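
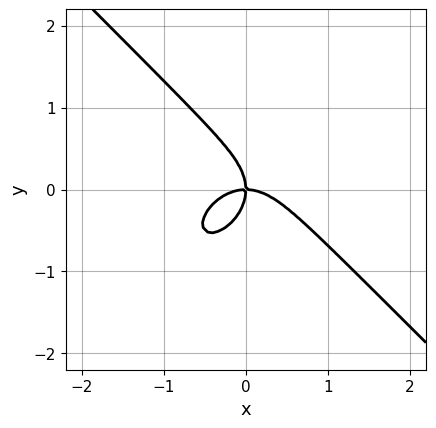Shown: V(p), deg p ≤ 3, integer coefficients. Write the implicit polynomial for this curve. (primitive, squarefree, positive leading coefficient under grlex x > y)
x^3 + y^3 + x*y

First, the degree is 3 — a generic line meets the curve in up to 3 points.
Then, checking where it meets the axes: one y-axis crossing is at y = 0; one x-axis crossing is at x = 0.
Finally, assembling these constraints gives the stated polynomial.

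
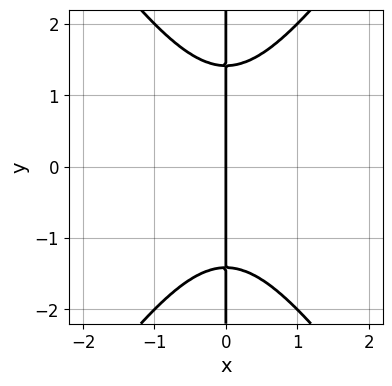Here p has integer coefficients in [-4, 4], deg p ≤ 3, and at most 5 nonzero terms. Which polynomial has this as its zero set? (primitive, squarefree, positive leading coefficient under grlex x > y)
2*x^3 - x*y^2 + 2*x

1. deg p = 3. The shape is more complex than any degree-2 curve.
2. Symmetries: it's symmetric under y → −y, forcing even powers of y.
3. Against the integer gridlines: it crosses the x-axis at the gridline x = 0; the visible y-axis segment lies entirely on the curve.
4. Solving for integer coefficients yields p as stated.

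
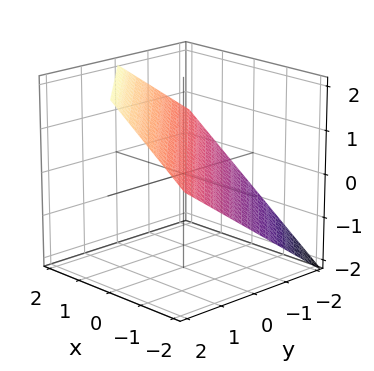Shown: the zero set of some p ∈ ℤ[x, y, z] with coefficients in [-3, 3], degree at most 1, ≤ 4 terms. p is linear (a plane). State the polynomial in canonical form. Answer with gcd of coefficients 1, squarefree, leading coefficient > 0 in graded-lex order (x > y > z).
2*x + 2*y - 3*z + 2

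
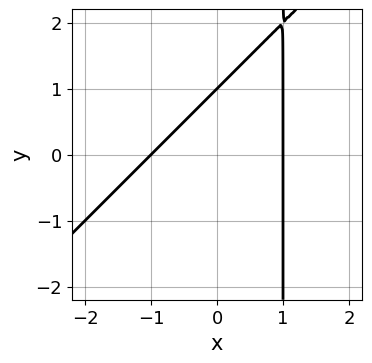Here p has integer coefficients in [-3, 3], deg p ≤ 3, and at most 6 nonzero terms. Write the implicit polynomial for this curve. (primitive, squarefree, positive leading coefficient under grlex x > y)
First, degree: no degree-1 curve has this shape, so deg p = 2.
Next, from the visible intercepts: the x-axis gridline crossings are at x ∈ {-1, 1}; it meets the y-axis at y = 1 (among the integer gridlines).
Finally, solving for integer coefficients yields p as stated.

x^2 - x*y + y - 1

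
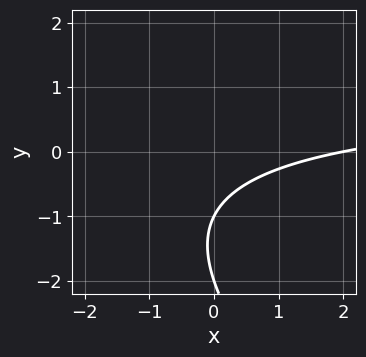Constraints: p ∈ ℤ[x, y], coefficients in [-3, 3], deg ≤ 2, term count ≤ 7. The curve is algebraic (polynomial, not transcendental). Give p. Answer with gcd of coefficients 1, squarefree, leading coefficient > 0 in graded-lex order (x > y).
(a) The degree is 2 — the shape is more complex than any degree-1 curve.
(b) Against the integer gridlines: one x-axis crossing is at x = 2; among the integer gridlines, it crosses the y-axis at y ∈ {-2, -1}.
(c) Putting this together gives p.

x*y + y^2 - x + 3*y + 2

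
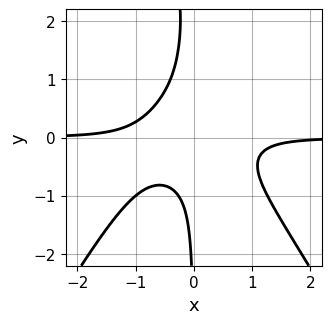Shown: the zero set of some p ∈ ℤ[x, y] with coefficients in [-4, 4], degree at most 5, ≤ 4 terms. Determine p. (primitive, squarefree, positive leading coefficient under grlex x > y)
3*x^3*y - x*y^3 + 3*x*y^2 + 1

First, deg p = 4.
Next, against the integer gridlines: it misses every integer gridline on the y-axis; the curve avoids every integer x-axis point in the box.
Finally, together with the visible shape, these determine p as stated.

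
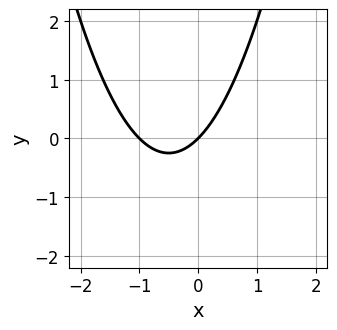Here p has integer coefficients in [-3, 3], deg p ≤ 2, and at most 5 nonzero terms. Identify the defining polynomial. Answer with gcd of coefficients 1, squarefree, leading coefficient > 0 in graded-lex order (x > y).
x^2 + x - y

(a) The degree is 2 — the shape is more complex than any degree-1 curve.
(b) From the axis intercepts and sections: it meets the y-axis at y = 0 (among the integer gridlines); the x-axis gridline crossings are at x ∈ {-1, 0}.
(c) Together with the visible shape, these determine p as stated.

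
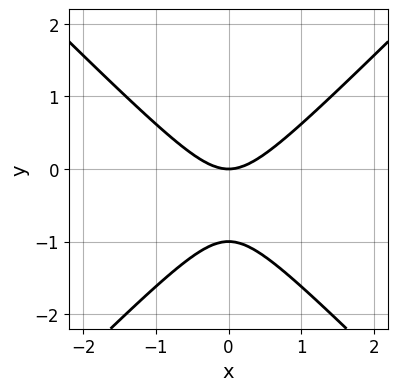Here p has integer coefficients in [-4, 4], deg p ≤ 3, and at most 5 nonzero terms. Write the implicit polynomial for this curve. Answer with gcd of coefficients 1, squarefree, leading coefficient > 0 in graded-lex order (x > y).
(a) Degree: the shape is more complex than any degree-1 curve, so deg p = 2.
(b) Symmetries: it's symmetric under x → −x, forcing even powers of x.
(c) From the axis intercepts and sections: among the integer gridlines, it crosses the y-axis at y ∈ {-1, 0}; one x-axis crossing is at x = 0.
(d) Fitting integer coefficients to these (and the overall shape) gives p.

x^2 - y^2 - y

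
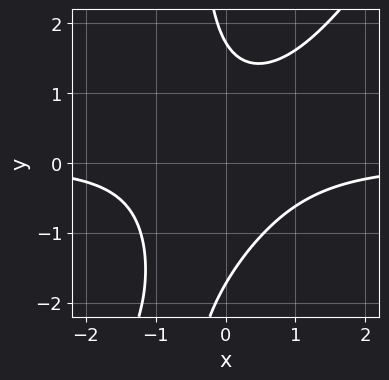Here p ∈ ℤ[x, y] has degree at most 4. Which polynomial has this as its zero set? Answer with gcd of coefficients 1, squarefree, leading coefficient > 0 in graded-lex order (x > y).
3*x^2*y - 2*x*y^2 - y^2 + 3

(a) deg p = 3.
(b) From the axis intercepts and sections: no x-intercept at any integer in the box.
(c) Matching integer coefficients to the picture gives p.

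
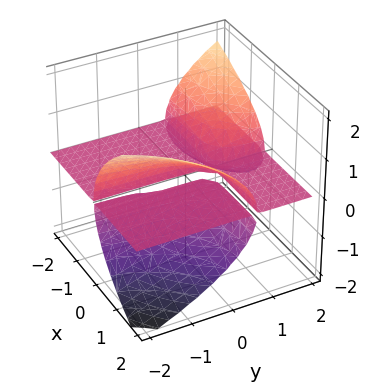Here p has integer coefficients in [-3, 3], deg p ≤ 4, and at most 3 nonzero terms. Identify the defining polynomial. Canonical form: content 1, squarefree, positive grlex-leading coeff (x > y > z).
The picture has 3 separate pieces.
Degree: the shape is more complex than any degree-2 surface, so deg p = 3.
Against the integer gridlines: it meets the z-axis at z = 0 (among the integer gridlines); the visible y-axis segment lies entirely on the surface.
The integer polynomial consistent with all of this is the stated p.

3*x*y*z + 3*z^3 - 2*x*z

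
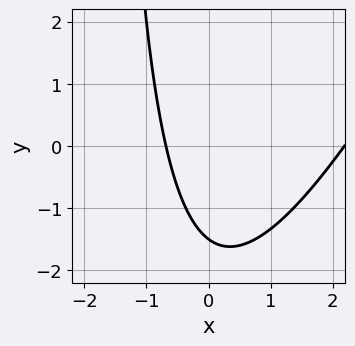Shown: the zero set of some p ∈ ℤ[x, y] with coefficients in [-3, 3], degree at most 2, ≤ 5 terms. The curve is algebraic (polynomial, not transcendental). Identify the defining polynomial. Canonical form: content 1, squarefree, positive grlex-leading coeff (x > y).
2*x^2 - x*y - 3*x - 2*y - 3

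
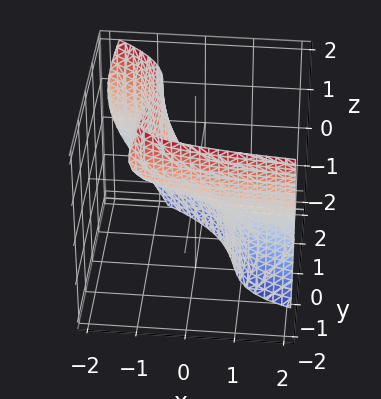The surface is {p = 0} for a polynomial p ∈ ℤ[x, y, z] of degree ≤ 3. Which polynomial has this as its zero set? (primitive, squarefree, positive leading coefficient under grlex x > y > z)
x*z^2 + 2*y^3 + 3*x*y + 3*x + 3*z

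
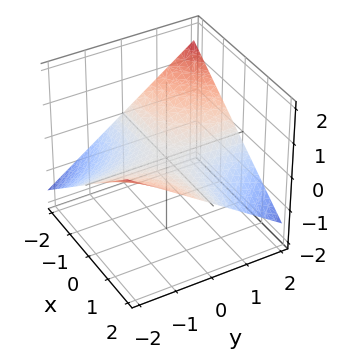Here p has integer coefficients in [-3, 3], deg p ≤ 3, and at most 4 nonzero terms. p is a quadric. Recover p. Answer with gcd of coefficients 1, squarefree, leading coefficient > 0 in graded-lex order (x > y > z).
x*y + 3*z

1. The degree is 2 — a saddle surface; a quadric.
2. Reading off the gridlines: it meets the z-axis at z = 0 (among the integer gridlines); every point of the x-axis in the box is on the surface; every point of the y-axis in the box is on the surface.
3. Together with the visible shape, these determine p as stated.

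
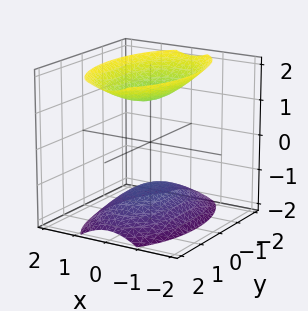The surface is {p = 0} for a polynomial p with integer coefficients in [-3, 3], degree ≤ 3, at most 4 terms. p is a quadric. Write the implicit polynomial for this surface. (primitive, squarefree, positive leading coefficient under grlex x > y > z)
3*x^2 + y^2 - 2*z^2 + 3

1. I count 2 distinct pieces. Treating them together as one polynomial.
2. The degree is 2 — two sheets facing apart; a quadric.
3. Symmetries: the x ↦ −x reflection is a symmetry, so x appears only in even powers; it's symmetric under z → −z, forcing even powers of z; mirror symmetry y ↦ −y ⇒ only even powers of y.
4. From the axis intercepts and sections: the surface avoids every integer x-axis point in the box; the surface avoids every integer y-axis point in the box.
5. These observations pin down the coefficients.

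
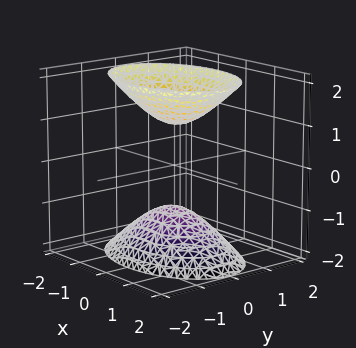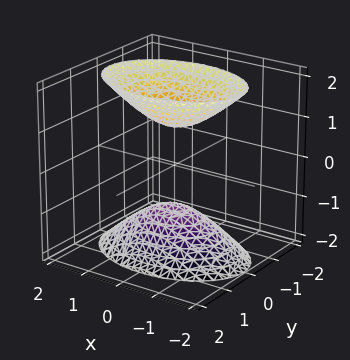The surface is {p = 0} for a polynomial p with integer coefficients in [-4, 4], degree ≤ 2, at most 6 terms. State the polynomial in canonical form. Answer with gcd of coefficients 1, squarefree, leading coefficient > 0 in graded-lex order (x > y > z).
x^2 + 2*y^2 - z^2 + 1

There are 2 components.
The degree is 2 — two sheets facing apart; a quadric.
Symmetries: it's symmetric under z → −z, forcing even powers of z; mirror symmetry y ↦ −y ⇒ only even powers of y; it's symmetric under x → −x, forcing even powers of x.
Against the integer gridlines: it misses every integer gridline on the y-axis; among the integer gridlines, it crosses the z-axis at z ∈ {-1, 1}.
These observations pin down the coefficients.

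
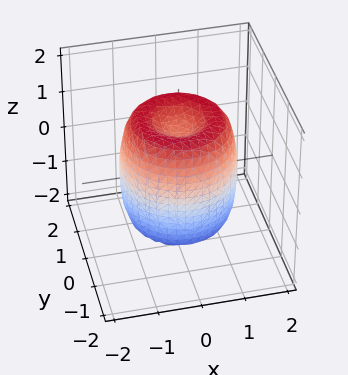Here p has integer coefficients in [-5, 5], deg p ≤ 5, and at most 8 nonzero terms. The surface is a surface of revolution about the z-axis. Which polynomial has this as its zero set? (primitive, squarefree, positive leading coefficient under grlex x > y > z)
First, degree: a generic line meets the surface in up to 4 points, so deg p = 4.
Then, symmetries: rotational symmetry about the z-axis ⇒ p depends on x, y only through x² + y².
Next, from the visible intercepts: a circular section at z = -1 has radius between 1 and 2; the z-axis gridline crossings are at z ∈ {-1, 1}.
Finally, the integer polynomial consistent with all of this is the stated p.

2*x^4 + 4*x^2*y^2 + 2*y^4 - 3*x^2 - 3*y^2 + z^2 - 1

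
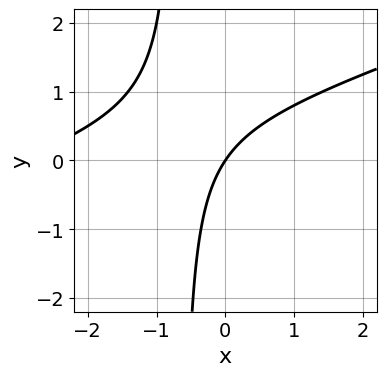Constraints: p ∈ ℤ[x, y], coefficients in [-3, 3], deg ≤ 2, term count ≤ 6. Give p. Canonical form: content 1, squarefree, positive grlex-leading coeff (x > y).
First, deg p = 2.
Then, from the visible intercepts: it meets the x-axis at x = 0 (among the integer gridlines); one y-axis crossing is at y = 0.
Finally, assembling these constraints gives the stated polynomial.

x^2 - 3*x*y + 3*x - 2*y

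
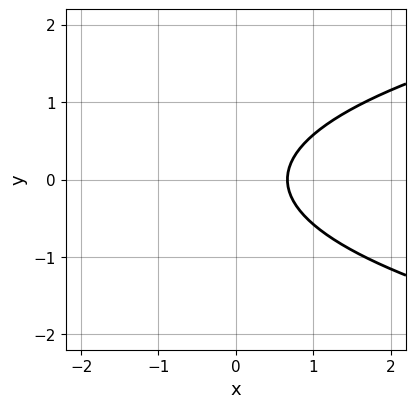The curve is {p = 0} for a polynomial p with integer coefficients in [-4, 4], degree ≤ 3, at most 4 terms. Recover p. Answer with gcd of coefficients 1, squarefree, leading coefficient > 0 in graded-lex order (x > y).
3*y^2 - 3*x + 2

1. Degree: no degree-1 curve has this shape, so deg p = 2.
2. Symmetries: the y ↦ −y reflection is a symmetry, so y appears only in even powers.
3. Against the integer gridlines: it misses every integer gridline on the y-axis.
4. Assembling these constraints gives the stated polynomial.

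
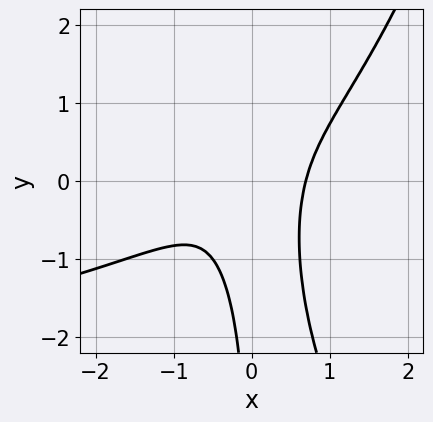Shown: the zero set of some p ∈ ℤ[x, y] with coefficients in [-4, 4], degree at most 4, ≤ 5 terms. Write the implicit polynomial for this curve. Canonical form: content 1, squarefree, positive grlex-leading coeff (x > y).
x^3*y + 3*x^3 - 3*x^2*y - x*y^2 - 1

First, deg p = 4. No degree-3 curve has this shape.
Next, from the axis intercepts and sections: the curve avoids every integer y-axis point in the box.
Finally, matching integer coefficients to the picture gives p.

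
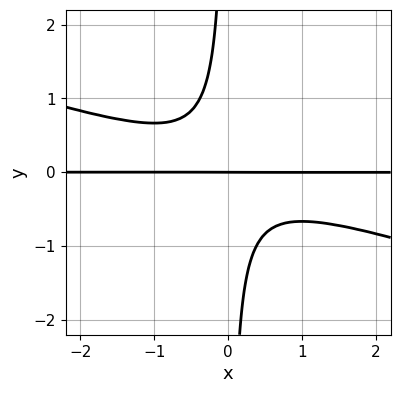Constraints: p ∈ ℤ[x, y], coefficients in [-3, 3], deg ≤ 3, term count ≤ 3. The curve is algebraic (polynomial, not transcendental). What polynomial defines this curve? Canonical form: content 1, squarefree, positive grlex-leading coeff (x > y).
x^2*y + 3*x*y^2 + y

1. The degree is 3 — no degree-2 curve has this shape.
2. From the visible intercepts: it meets the y-axis at y = 0 (among the integer gridlines); the visible x-axis segment lies entirely on the curve.
3. Matching integer coefficients to the picture gives p.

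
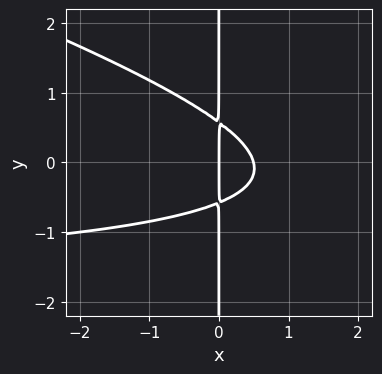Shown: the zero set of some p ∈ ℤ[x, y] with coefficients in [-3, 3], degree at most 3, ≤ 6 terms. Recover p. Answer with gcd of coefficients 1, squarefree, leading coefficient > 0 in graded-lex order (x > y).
First, deg p = 3.
Then, reading off the gridlines: one x-axis crossing is at x = 0; the visible y-axis segment lies entirely on the curve.
Finally, putting this together gives p.

x^2*y + 3*x*y^2 + 2*x^2 - x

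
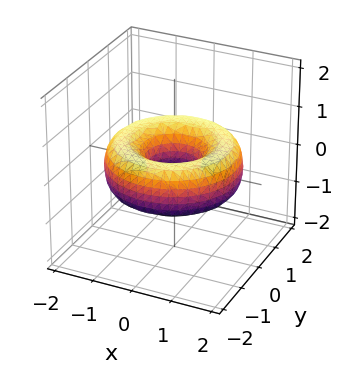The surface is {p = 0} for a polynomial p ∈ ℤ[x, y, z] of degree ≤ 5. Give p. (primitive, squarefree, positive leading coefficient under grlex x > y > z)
The degree is 4 — the shape is more complex than any degree-3 surface.
Symmetries: rotational symmetry about the z-axis ⇒ p depends on x, y only through x² + y².
From the visible intercepts: it misses every integer gridline on the z-axis; a circular section at z = 0 has radius between 0 and 1.
Matching integer coefficients to the picture gives p.

x^4 + 2*x^2*y^2 + y^4 - 3*x^2 - 3*y^2 + 3*z^2 + 1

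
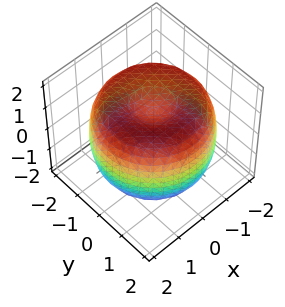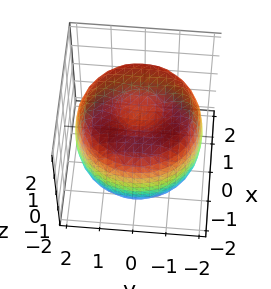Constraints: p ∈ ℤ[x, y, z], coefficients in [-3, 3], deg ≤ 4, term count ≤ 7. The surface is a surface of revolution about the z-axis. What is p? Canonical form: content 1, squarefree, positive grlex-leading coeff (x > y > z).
x^4 + 2*x^2*y^2 + y^4 - 3*x^2 - 3*y^2 + 2*z^2 - 2

1. The degree is 4 — the shape is more complex than any degree-3 surface.
2. Symmetry: the surface is invariant under rotation about z: p = q(x² + y², z).
3. Reading off the gridlines: a circular section at z = 1 has radius between 1 and 2; the z-axis gridline crossings are at z ∈ {-1, 1}.
4. Solving for integer coefficients yields p as stated.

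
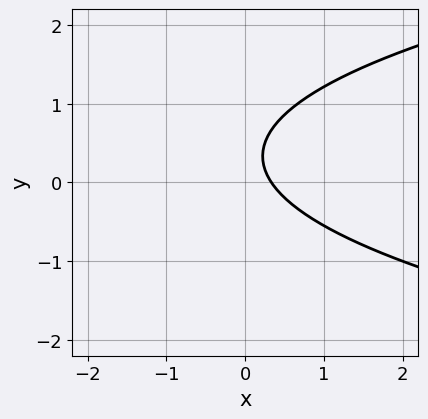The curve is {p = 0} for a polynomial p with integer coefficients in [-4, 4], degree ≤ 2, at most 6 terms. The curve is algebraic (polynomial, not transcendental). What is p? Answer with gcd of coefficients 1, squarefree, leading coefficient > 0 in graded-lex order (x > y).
3*y^2 - 3*x - 2*y + 1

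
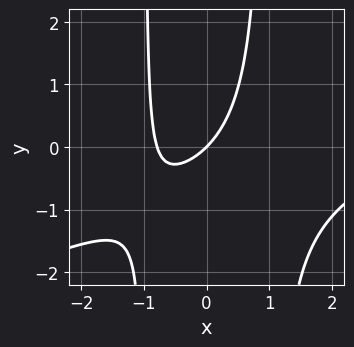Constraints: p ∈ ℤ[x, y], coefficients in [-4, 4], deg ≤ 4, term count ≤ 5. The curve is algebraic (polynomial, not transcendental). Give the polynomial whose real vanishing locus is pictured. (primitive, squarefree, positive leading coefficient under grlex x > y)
x^3 - 3*x^2*y - 3*x^2 - 3*x + 3*y

First, the degree is 3 — the shape is more complex than any degree-2 curve.
Next, against the integer gridlines: one y-axis crossing is at y = 0; it crosses the x-axis at the gridline x = 0.
Finally, together with the visible shape, these determine p as stated.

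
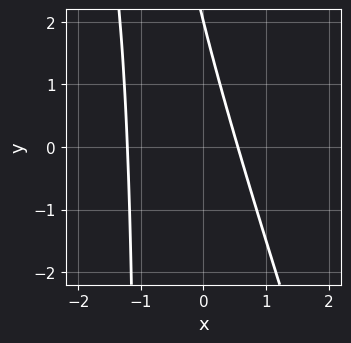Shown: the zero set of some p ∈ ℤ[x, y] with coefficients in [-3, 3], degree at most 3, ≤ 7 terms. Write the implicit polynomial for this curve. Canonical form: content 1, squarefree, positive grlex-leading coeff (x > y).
3*x^2 + x*y + 2*x + y - 2

First, degree: no degree-1 curve has this shape, so deg p = 2.
Then, reading off the gridlines: it crosses the y-axis at the gridline y = 2.
Finally, the integer polynomial consistent with all of this is the stated p.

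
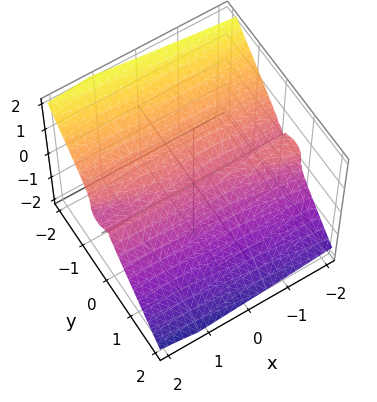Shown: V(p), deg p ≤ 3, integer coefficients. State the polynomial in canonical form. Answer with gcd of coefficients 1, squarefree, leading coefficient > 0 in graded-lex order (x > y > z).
x*y^2 + 3*y^3 + 3*z^3

(a) deg p = 3. The shape is more complex than any degree-2 surface.
(b) Reading off the gridlines: one z-axis crossing is at z = 0; it crosses the y-axis at the gridline y = 0; every point of the x-axis in the box is on the surface.
(c) Assembling these constraints gives the stated polynomial.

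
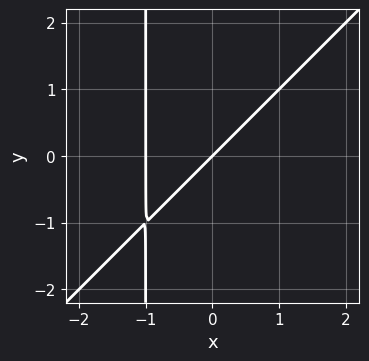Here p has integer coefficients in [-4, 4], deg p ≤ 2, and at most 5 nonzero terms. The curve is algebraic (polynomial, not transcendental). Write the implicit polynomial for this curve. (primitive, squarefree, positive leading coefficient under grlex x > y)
Degree: a generic line meets the curve in up to 2 points, so deg p = 2.
Checking where it meets the axes: it crosses the y-axis at the gridline y = 0; among the integer gridlines, it crosses the x-axis at x ∈ {-1, 0}.
These observations pin down the coefficients.

x^2 - x*y + x - y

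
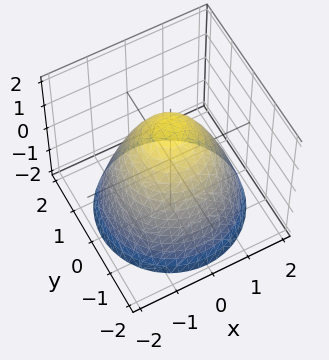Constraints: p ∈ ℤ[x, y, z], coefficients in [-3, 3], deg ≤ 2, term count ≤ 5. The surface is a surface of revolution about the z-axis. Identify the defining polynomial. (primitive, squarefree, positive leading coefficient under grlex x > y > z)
The degree is 2 — no degree-1 surface has this shape.
Symmetries: the surface is invariant under rotation about z: p = q(x² + y², z).
Reading off the gridlines: a circular section at z = 1 has radius between 0 and 1.
These observations pin down the coefficients.

2*x^2 + 2*y^2 + 2*z - 3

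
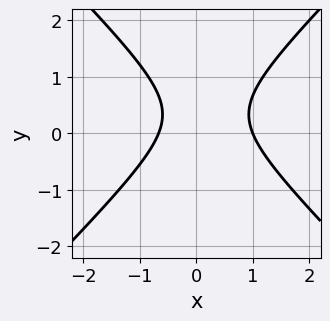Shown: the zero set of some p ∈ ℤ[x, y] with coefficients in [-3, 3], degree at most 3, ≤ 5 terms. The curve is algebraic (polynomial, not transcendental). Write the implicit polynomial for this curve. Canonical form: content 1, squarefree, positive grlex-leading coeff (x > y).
3*x^2 - 3*y^2 - x + 2*y - 2

(a) deg p = 2. No degree-1 curve has this shape.
(b) From the axis intercepts and sections: one x-axis crossing is at x = 1; it misses every integer gridline on the y-axis.
(c) These observations pin down the coefficients.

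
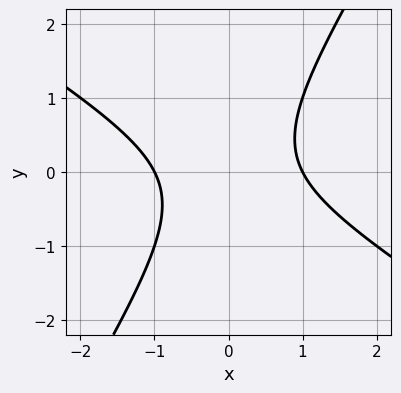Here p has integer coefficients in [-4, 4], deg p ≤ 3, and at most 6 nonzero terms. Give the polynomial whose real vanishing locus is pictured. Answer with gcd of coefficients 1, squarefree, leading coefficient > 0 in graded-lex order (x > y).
Degree: a generic line meets the curve in up to 2 points, so deg p = 2.
Checking where it meets the axes: it misses every integer gridline on the y-axis; the x-axis gridline crossings are at x ∈ {-1, 1}.
Together with the visible shape, these determine p as stated.

x^2 + x*y - y^2 - 1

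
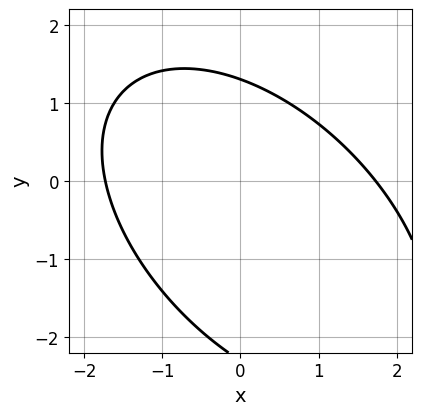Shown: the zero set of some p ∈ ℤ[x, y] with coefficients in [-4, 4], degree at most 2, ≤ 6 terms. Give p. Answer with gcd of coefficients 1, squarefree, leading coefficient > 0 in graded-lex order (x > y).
(a) Degree: the shape is more complex than any degree-1 curve, so deg p = 2.
(b) Putting this together gives p.

x^2 + x*y + y^2 + y - 3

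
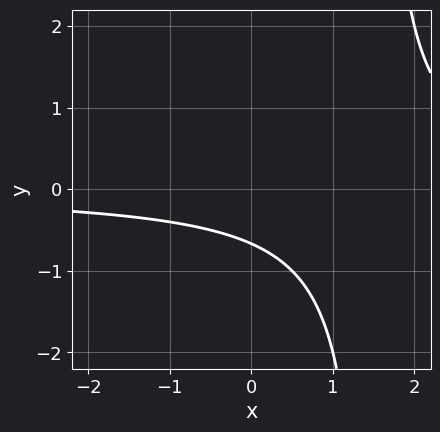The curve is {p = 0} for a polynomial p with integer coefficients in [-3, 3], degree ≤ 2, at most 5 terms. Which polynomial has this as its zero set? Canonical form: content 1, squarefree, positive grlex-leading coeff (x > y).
Degree: the shape is more complex than any degree-1 curve, so deg p = 2.
Reading off the gridlines: it misses every integer gridline on the x-axis.
Putting this together gives p.

2*x*y - 3*y - 2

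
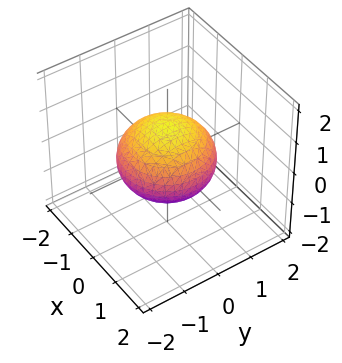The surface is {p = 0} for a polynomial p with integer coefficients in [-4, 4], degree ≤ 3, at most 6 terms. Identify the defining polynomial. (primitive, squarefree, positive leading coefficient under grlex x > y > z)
2*x^2 + 2*y^2 + 3*z^2 - 3

1. deg p = 2.
2. By symmetry, the z-axis is an axis of rotation, so x and y enter only as x² + y².
3. From the visible intercepts: a circular section at z = 0 has radius between 1 and 2; among the integer gridlines, it crosses the z-axis at z ∈ {-1, 1}.
4. The integer polynomial consistent with all of this is the stated p.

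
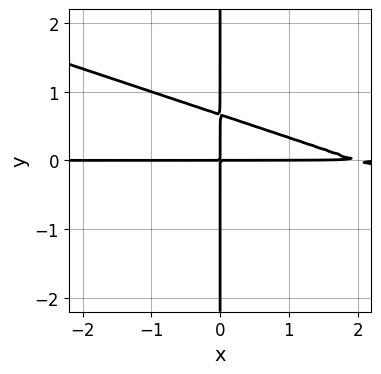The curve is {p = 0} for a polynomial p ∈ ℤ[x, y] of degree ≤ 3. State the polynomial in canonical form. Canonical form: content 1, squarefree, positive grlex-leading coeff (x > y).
1. deg p = 3. A generic line meets the curve in up to 3 points.
2. From the axis intercepts and sections: every point of the y-axis in the box is on the curve; the visible x-axis segment lies entirely on the curve.
3. Putting this together gives p.

x^2*y + 3*x*y^2 - 2*x*y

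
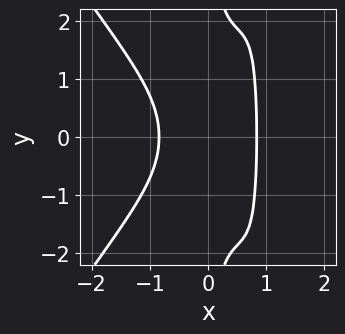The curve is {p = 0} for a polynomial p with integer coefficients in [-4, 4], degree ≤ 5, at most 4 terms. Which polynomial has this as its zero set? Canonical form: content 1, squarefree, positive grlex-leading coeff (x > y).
2*x^4 - x^2*y^2 + x*y^2 - 1

First, deg p = 4. A generic line meets the curve in up to 4 points.
Then, symmetries: mirror symmetry y ↦ −y ⇒ only even powers of y.
Then, reading off the gridlines: no y-intercept at any integer in the box.
Finally, these observations pin down the coefficients.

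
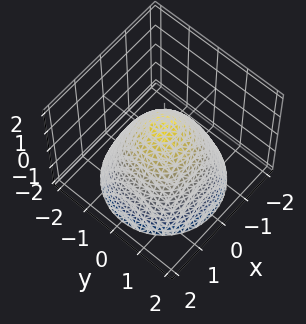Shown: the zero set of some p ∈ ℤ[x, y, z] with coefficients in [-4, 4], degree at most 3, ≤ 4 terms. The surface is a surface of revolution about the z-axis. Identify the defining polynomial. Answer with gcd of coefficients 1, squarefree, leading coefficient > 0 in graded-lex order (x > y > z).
x^2 + y^2 + z - 1

deg p = 2. No degree-1 surface has this shape.
Symmetries: every cross-section ⟂ z is a circle, so x, y appear only via x² + y².
Observable constraints: it crosses the z-axis at the gridline z = 1; a circular section at z = -2 has radius between 1 and 2; among the integer gridlines, it crosses the x-axis at x ∈ {-1, 1}.
Putting this together gives p. Check: (0, -1, 0) on the y-axis lies on the surface, and p(0, -1, 0) = 0. ✓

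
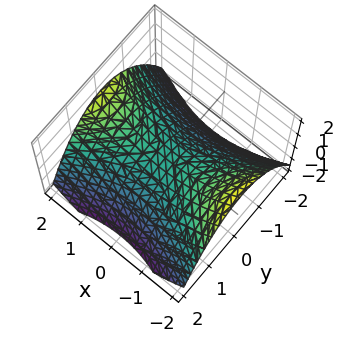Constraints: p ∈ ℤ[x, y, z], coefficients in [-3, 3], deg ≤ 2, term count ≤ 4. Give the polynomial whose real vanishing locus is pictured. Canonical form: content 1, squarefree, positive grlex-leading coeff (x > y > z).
x^2 - 2*y^2 - 3*z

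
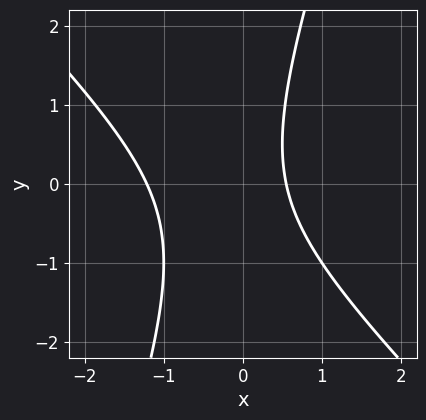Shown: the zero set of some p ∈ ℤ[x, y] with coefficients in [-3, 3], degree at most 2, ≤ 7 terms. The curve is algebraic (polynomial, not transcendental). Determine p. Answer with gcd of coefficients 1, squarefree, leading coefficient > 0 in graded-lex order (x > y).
(a) deg p = 2. No degree-1 curve has this shape.
(b) Observable constraints: no y-intercept at any integer in the box.
(c) Matching integer coefficients to the picture gives p.

3*x^2 + 2*x*y - y^2 + 2*x - 2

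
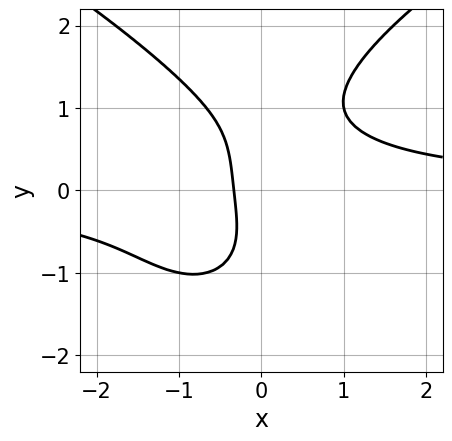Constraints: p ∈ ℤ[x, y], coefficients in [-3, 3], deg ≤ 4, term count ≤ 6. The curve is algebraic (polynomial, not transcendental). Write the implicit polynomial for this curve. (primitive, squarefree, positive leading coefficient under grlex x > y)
y^4 - 3*x^2*y - 2*x*y + 3*x + 1

1. Degree: the shape is more complex than any degree-3 curve, so deg p = 4.
2. From the visible intercepts: it misses every integer gridline on the y-axis.
3. Putting this together gives p.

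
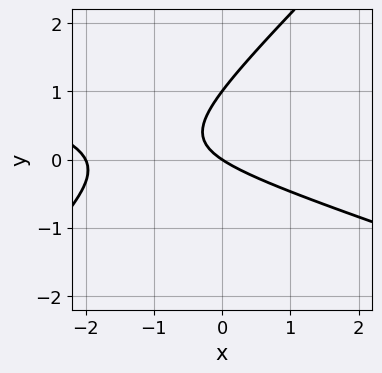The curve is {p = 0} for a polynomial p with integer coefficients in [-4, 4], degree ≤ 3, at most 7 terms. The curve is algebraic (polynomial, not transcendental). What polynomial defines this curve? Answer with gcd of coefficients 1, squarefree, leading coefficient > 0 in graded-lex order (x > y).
1. The degree is 2 — no degree-1 curve has this shape.
2. Reading off the gridlines: the x-axis gridline crossings are at x ∈ {-2, 0}; among the integer gridlines, it crosses the y-axis at y ∈ {0, 1}.
3. Assembling these constraints gives the stated polynomial.

x^2 + 2*x*y - 3*y^2 + 2*x + 3*y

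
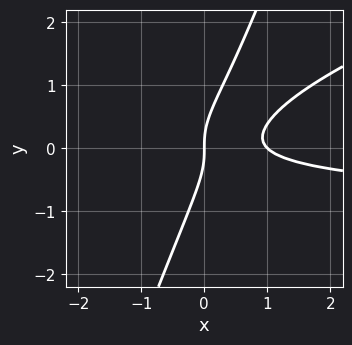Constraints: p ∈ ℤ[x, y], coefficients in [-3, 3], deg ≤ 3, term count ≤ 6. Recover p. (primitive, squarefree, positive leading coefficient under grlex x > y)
First, deg p = 3. No degree-2 curve has this shape.
Next, from the visible intercepts: it meets the y-axis at y = 0 (among the integer gridlines); the x-axis gridline crossings are at x ∈ {0, 1}.
Finally, fitting integer coefficients to these (and the overall shape) gives p.

x^2*y - 3*x*y^2 + y^3 + x^2 - x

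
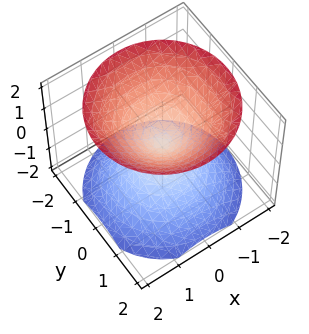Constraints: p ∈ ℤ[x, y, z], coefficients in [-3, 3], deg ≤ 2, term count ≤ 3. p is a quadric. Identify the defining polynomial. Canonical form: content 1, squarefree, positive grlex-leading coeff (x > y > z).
x^2 + y^2 - z^2

The picture has 2 separate pieces. They look like related sheets of one shape, so recover p as a whole.
Degree: a double cone through the origin; a quadric, so deg p = 2.
Symmetries: mirror symmetry z ↦ −z ⇒ only even powers of z; every cross-section ⟂ z is a circle, so x, y appear only via x² + y².
Against the integer gridlines: a circular section at z = -1 has radius exactly 1; one z-axis crossing is at z = 0; one x-axis crossing is at x = 0.
Fitting integer coefficients to these (and the overall shape) gives p.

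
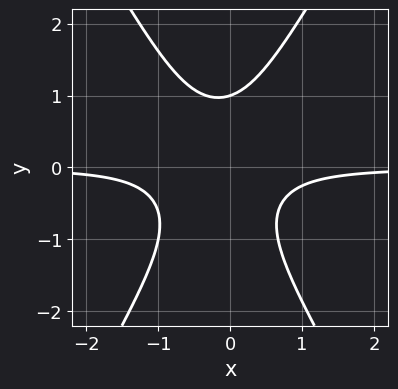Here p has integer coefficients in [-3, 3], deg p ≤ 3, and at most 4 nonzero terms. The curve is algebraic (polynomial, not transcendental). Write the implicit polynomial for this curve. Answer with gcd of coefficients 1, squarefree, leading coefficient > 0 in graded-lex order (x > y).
3*x^2*y - y^3 + x*y + 1

(a) deg p = 3. No degree-2 curve has this shape.
(b) From the axis intercepts and sections: the curve avoids every integer x-axis point in the box; it crosses the y-axis at the gridline y = 1.
(c) Putting this together gives p.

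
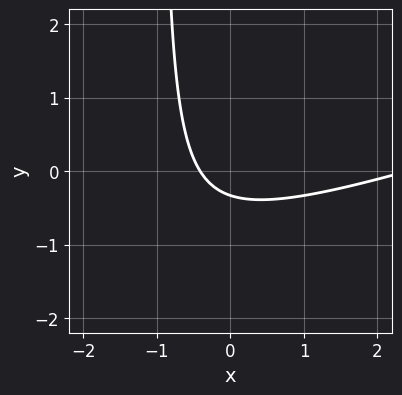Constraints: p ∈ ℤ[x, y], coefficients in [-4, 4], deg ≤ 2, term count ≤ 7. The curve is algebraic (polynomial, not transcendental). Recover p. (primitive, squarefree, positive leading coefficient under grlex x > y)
First, the degree is 2 — no degree-1 curve has this shape.
Finally, the integer polynomial consistent with all of this is the stated p.

x^2 - 3*x*y - 2*x - 3*y - 1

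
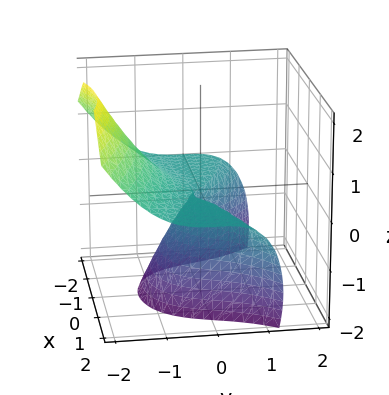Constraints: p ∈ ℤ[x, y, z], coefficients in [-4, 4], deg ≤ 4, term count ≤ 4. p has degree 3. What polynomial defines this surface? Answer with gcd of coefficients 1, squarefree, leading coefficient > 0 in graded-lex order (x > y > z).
1. The degree is 3 — the shape is more complex than any degree-2 surface.
2. Reading off the gridlines: it crosses the y-axis at the gridline y = 0; every point of the x-axis in the box is on the surface; one z-axis crossing is at z = 0.
3. Together with the visible shape, these determine p as stated.

x^2*z + y^3 - y*z + z^2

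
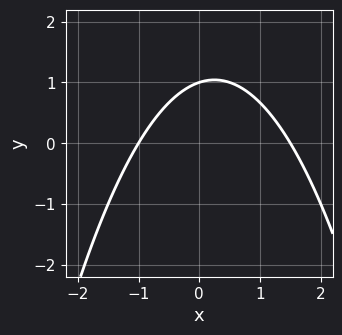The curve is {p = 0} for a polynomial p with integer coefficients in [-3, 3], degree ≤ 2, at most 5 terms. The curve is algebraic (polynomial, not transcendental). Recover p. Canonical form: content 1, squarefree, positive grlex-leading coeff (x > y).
First, deg p = 2. The shape is more complex than any degree-1 curve.
Then, reading off the gridlines: one y-axis crossing is at y = 1; one x-axis crossing is at x = -1.
Finally, together with the visible shape, these determine p as stated.

2*x^2 - x + 3*y - 3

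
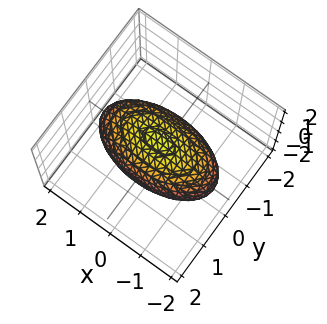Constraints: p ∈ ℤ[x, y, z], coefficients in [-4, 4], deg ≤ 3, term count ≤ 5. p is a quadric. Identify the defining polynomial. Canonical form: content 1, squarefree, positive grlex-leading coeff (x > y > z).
x^2 + 3*y^2 + 3*z^2 - 3

First, degree: a closed, bounded, convex surface; a quadric, so deg p = 2.
Then, symmetries: mirror symmetry x ↦ −x ⇒ only even powers of x; mirror symmetry z ↦ −z ⇒ only even powers of z; it's symmetric under y → −y, forcing even powers of y.
Next, observable constraints: among the integer gridlines, it crosses the y-axis at y ∈ {-1, 1}; among the integer gridlines, it crosses the z-axis at z ∈ {-1, 1}.
Finally, these observations pin down the coefficients.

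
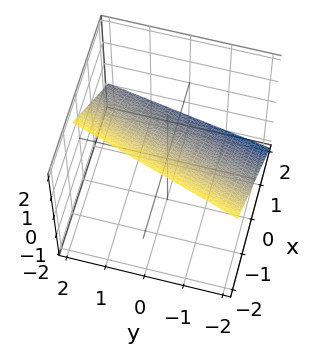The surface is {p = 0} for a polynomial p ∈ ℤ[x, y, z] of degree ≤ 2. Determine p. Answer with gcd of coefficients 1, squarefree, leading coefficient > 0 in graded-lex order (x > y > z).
3*x - y + 3*z - 2

1. The degree is 1 — the surface is flat (a plane).
2. Reading off the gridlines: one y-axis crossing is at y = -2.
3. Putting this together gives p.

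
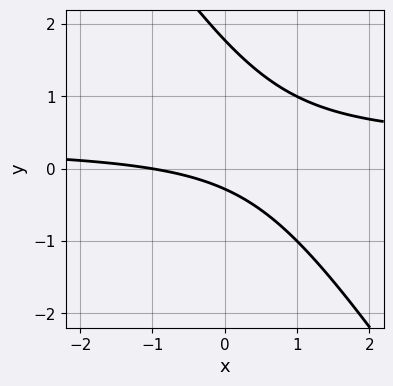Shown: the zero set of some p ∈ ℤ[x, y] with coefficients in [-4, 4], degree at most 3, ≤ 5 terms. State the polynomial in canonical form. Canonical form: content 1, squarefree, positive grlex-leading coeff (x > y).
3*x*y + 2*y^2 - x - 3*y - 1

(a) The degree is 2 — the shape is more complex than any degree-1 curve.
(b) Reading off the gridlines: it meets the x-axis at x = -1 (among the integer gridlines).
(c) The integer polynomial consistent with all of this is the stated p.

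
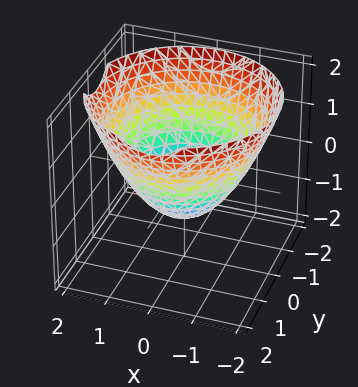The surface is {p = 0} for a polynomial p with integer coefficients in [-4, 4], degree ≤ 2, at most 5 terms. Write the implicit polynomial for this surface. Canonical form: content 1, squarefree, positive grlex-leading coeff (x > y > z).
2*x^2 + 2*y^2 - 3*z - 3

1. The degree is 2 — no degree-1 surface has this shape.
2. Symmetry: the surface is invariant under rotation about z: p = q(x² + y², z).
3. Against the integer gridlines: it crosses the z-axis at the gridline z = -1; a circular section at z = 1 has radius between 1 and 2.
4. These observations pin down the coefficients.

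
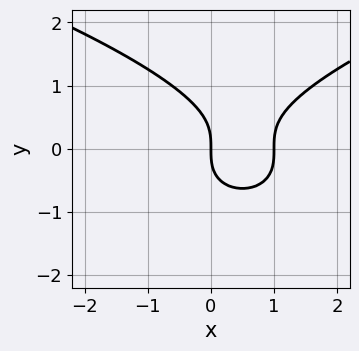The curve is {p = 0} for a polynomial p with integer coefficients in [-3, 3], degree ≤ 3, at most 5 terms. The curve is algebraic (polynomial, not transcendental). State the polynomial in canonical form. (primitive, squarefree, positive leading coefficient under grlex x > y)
Degree: no degree-2 curve has this shape, so deg p = 3.
Reading off the gridlines: it crosses the y-axis at the gridline y = 0; the x-axis gridline crossings are at x ∈ {0, 1}.
Putting this together gives p.

y^3 - x^2 + x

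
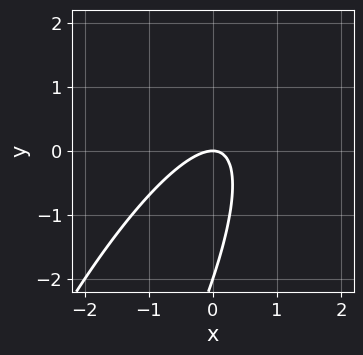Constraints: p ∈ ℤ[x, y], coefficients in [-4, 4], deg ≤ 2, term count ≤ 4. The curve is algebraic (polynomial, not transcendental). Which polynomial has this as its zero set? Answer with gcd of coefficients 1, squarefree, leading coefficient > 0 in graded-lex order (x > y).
3*x^2 - 3*x*y + y^2 + 2*y

First, degree: the shape is more complex than any degree-1 curve, so deg p = 2.
Next, observable constraints: the y-axis gridline crossings are at y ∈ {-2, 0}; one x-axis crossing is at x = 0.
Finally, matching integer coefficients to the picture gives p.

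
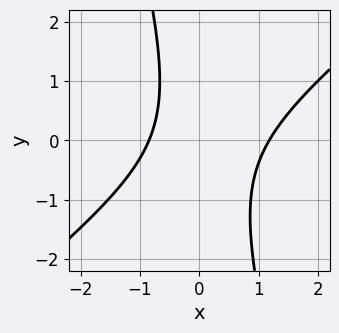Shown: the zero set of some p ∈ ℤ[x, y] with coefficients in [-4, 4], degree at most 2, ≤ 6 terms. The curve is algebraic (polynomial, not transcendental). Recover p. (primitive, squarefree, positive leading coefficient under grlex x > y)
3*x^2 - 3*x*y - y^2 - x - 3

deg p = 2. A generic line meets the curve in up to 2 points.
Checking where it meets the axes: no y-intercept at any integer in the box.
These observations pin down the coefficients.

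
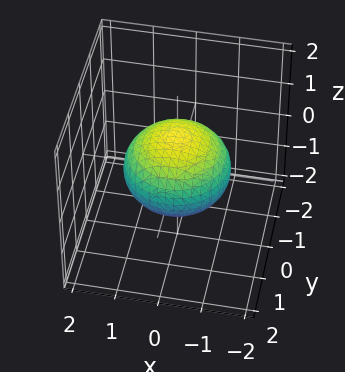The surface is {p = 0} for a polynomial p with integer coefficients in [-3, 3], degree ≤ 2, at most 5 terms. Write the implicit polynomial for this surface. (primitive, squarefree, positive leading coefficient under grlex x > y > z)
2*x^2 + 2*y^2 + 3*z^2 - 3

(a) Degree: bounded and convex; a quadric, so deg p = 2.
(b) Symmetries: mirror symmetry z ↦ −z ⇒ only even powers of z; the z-axis is an axis of rotation, so x and y enter only as x² + y².
(c) From the visible intercepts: among the integer gridlines, it crosses the z-axis at z ∈ {-1, 1}; a circular section at z = 0 has radius between 1 and 2.
(d) These observations pin down the coefficients.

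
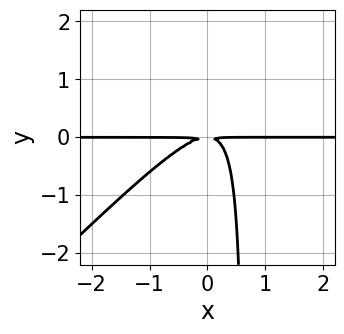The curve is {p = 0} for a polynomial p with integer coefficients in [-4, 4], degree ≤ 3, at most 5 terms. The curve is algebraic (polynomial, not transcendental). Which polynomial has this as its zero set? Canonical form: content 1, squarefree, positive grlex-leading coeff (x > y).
3*x^2*y - 3*x*y^2 + 2*y^2

1. deg p = 3.
2. From the axis intercepts and sections: every point of the x-axis in the box is on the curve.
3. These observations pin down the coefficients.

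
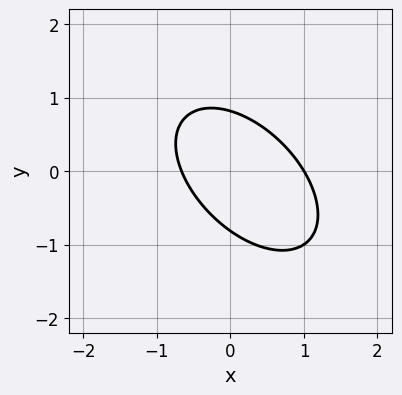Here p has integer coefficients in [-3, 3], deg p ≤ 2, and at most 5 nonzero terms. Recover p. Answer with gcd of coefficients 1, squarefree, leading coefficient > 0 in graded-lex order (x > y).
The degree is 2 — a generic line meets the curve in up to 2 points.
Reading off the gridlines: it crosses the x-axis at the gridline x = 1.
These observations pin down the coefficients.

3*x^2 + 3*x*y + 3*y^2 - x - 2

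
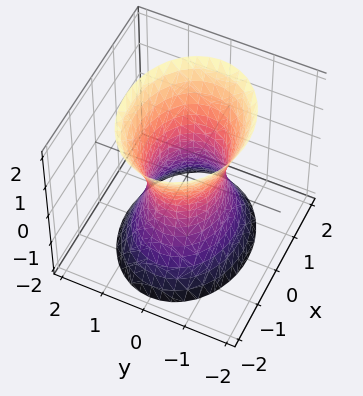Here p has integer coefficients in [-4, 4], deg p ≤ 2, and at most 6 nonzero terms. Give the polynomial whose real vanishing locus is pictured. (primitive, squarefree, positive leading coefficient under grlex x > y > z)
2*x^2 + 3*y^2 - z^2 - 2

(a) Degree: one connected sheet with a waist; a quadric, so deg p = 2.
(b) Symmetries: it's symmetric under z → −z, forcing even powers of z; mirror symmetry x ↦ −x ⇒ only even powers of x; mirror symmetry y ↦ −y ⇒ only even powers of y.
(c) Reading off the gridlines: among the integer gridlines, it crosses the x-axis at x ∈ {-1, 1}; the surface avoids every integer z-axis point in the box.
(d) Putting this together gives p.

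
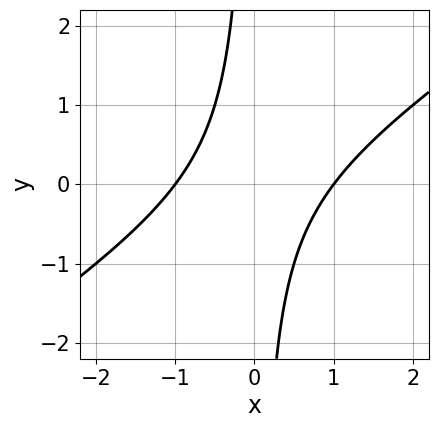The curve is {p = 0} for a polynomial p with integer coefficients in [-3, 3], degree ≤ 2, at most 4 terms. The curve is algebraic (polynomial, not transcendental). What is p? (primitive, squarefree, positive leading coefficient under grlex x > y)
2*x^2 - 3*x*y - 2

(a) Degree: a generic line meets the curve in up to 2 points, so deg p = 2.
(b) Reading off the gridlines: among the integer gridlines, it crosses the x-axis at x ∈ {-1, 1}; the curve avoids every integer y-axis point in the box.
(c) Together with the visible shape, these determine p as stated.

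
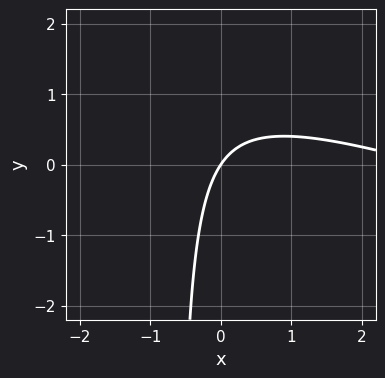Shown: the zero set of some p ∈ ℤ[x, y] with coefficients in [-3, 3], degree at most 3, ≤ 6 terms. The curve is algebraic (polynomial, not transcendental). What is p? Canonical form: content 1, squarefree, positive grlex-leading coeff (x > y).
x^2 + 3*x*y - 3*x + 2*y

(a) The degree is 2 — the shape is more complex than any degree-1 curve.
(b) Against the integer gridlines: one x-axis crossing is at x = 0; one y-axis crossing is at y = 0.
(c) Fitting integer coefficients to these (and the overall shape) gives p.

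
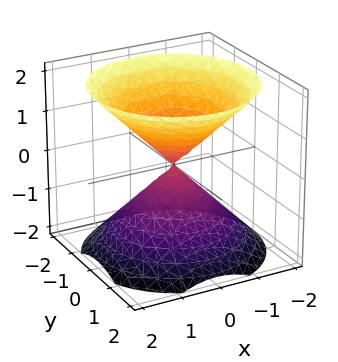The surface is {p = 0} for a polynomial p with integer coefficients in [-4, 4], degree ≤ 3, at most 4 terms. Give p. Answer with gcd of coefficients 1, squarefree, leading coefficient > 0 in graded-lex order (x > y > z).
The picture has 2 separate pieces. Treating them together as one polynomial.
deg p = 2. Two nappes meeting at a single point; a quadric.
Symmetries: the z ↦ −z reflection is a symmetry, so z appears only in even powers; the surface is invariant under rotation about z: p = q(x² + y², z).
Against the integer gridlines: a circular section at z = 1 has radius exactly 1; it meets the y-axis at y = 0 (among the integer gridlines); it meets the z-axis at z = 0 (among the integer gridlines).
Fitting integer coefficients to these (and the overall shape) gives p.

x^2 + y^2 - z^2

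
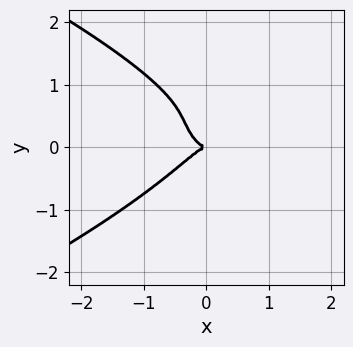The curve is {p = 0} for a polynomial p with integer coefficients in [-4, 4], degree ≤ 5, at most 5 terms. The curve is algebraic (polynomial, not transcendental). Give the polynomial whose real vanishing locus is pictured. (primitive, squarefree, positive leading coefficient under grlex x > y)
(a) Degree: no degree-3 curve has this shape, so deg p = 4.
(b) Against the integer gridlines: it crosses the x-axis at the gridline x = 0; one y-axis crossing is at y = 0.
(c) Solving for integer coefficients yields p as stated.

2*y^4 + 2*x^3 - 2*y^3 + y^2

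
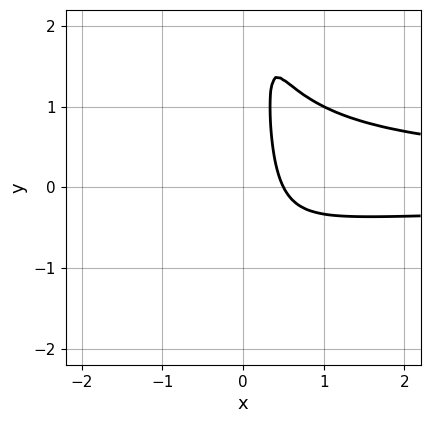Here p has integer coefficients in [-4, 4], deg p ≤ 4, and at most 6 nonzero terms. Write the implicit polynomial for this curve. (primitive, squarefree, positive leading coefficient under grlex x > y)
3*x^2*y^2 - 2*x*y - 2*x + 1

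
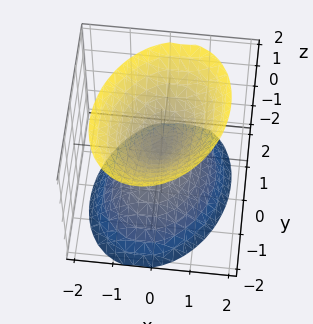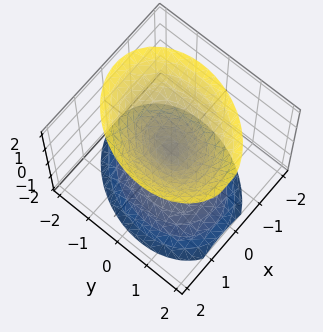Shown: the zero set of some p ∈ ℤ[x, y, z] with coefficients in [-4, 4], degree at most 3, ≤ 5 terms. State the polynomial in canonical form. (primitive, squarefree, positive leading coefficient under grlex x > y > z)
3*x^2 - x*y + 2*y^2 - 2*z^2

(a) I count 2 distinct pieces. They look like related sheets of one shape, so recover p as a whole.
(b) Degree: a generic line meets the surface in up to 2 points, so deg p = 2.
(c) Against the integer gridlines: it crosses the x-axis at the gridline x = 0; one z-axis crossing is at z = 0.
(d) The integer polynomial consistent with all of this is the stated p.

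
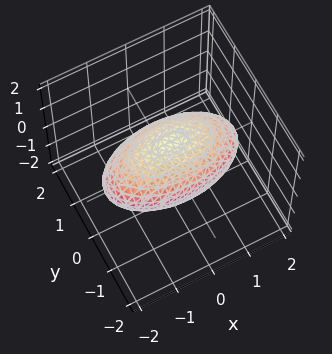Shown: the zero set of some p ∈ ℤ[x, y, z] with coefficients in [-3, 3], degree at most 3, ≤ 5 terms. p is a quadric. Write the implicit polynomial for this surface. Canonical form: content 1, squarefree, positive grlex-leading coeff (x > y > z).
First, the degree is 2 — bounded and convex; a quadric.
Then, symmetries: the z ↦ −z reflection is a symmetry, so z appears only in even powers; mirror symmetry x ↦ −x ⇒ only even powers of x; mirror symmetry y ↦ −y ⇒ only even powers of y.
Next, checking where it meets the axes: the y-axis gridline crossings are at y ∈ {-1, 1}; the z-axis gridline crossings are at z ∈ {-1, 1}.
Finally, matching integer coefficients to the picture gives p.

x^2 + 3*y^2 + 3*z^2 - 3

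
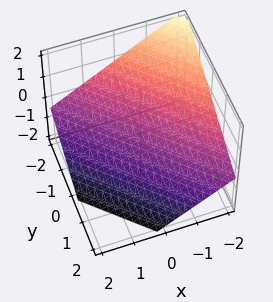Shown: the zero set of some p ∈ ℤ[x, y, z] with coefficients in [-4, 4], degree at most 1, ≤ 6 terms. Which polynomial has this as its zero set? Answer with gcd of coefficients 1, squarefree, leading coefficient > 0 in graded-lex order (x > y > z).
2*x + 2*y + 3*z + 2

Degree: every cross-section is a straight line — this is a plane, so deg p = 1.
Observable constraints: one x-axis crossing is at x = -1; it meets the y-axis at y = -1 (among the integer gridlines).
Solving for integer coefficients yields p as stated.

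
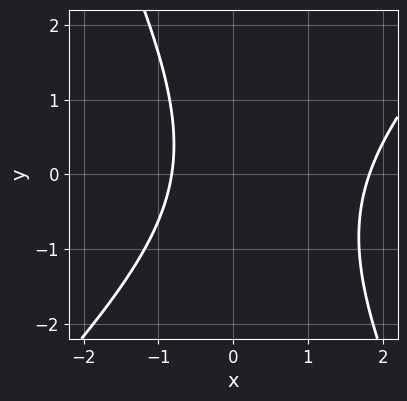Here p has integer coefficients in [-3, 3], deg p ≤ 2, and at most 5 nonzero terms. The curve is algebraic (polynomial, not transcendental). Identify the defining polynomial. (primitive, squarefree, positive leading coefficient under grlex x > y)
1. The degree is 2 — the shape is more complex than any degree-1 curve.
2. Reading off the gridlines: no y-intercept at any integer in the box.
3. The integer polynomial consistent with all of this is the stated p.

2*x^2 - x*y - y^2 - 2*x - 3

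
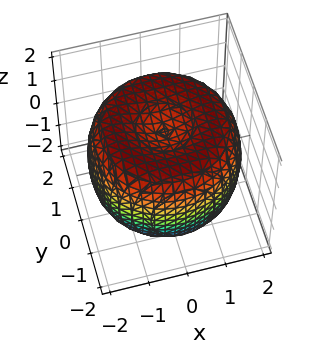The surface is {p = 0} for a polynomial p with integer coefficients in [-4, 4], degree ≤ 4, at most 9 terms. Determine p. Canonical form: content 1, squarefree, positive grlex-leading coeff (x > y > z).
1. Degree: no degree-3 surface has this shape, so deg p = 4.
2. Symmetries: the surface is invariant under rotation about z: p = q(x² + y², z).
3. Against the integer gridlines: among the integer gridlines, it crosses the z-axis at z ∈ {-1, 1}; a circular section at z = 1 has radius between 1 and 2.
4. Solving for integer coefficients yields p as stated.

x^4 + 2*x^2*y^2 + y^4 - 3*x^2 - 3*y^2 + 2*z^2 - 2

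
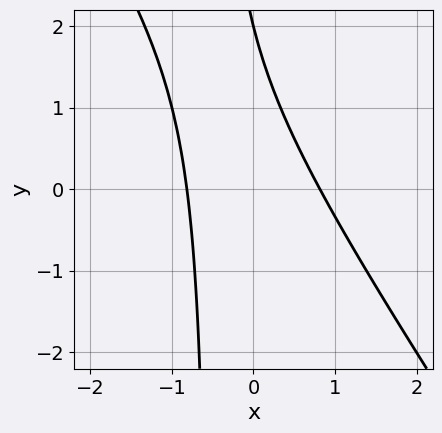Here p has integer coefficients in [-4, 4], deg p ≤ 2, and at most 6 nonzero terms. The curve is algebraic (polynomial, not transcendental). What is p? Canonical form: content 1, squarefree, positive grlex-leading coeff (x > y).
First, the degree is 2 — the shape is more complex than any degree-1 curve.
Next, observable constraints: it meets the y-axis at y = 2 (among the integer gridlines).
Finally, fitting integer coefficients to these (and the overall shape) gives p.

3*x^2 + 2*x*y + y - 2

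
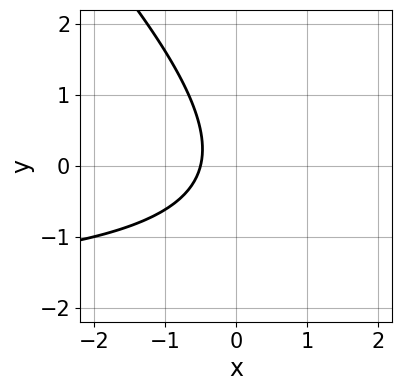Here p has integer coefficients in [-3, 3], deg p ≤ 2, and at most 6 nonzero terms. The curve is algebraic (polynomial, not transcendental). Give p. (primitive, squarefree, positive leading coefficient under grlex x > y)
First, degree: a generic line meets the curve in up to 2 points, so deg p = 2.
Then, checking where it meets the axes: no y-intercept at any integer in the box.
Finally, matching integer coefficients to the picture gives p.

x*y + y^2 + 2*x + 1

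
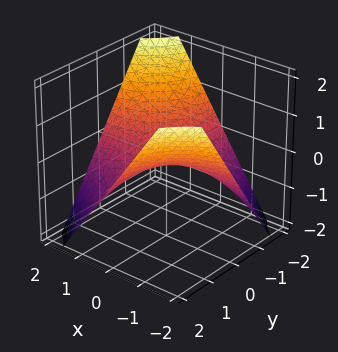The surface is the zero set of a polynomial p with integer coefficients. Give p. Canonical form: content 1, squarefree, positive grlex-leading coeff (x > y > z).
1. Degree: no degree-1 surface has this shape, so deg p = 2.
2. Checking where it meets the axes: the visible x-axis segment lies entirely on the surface; every point of the y-axis in the box is on the surface; it crosses the z-axis at the gridline z = 0.
3. The integer polynomial consistent with all of this is the stated p.

2*x*y + 3*z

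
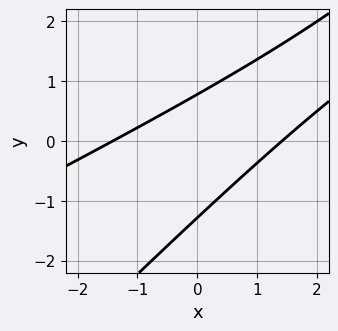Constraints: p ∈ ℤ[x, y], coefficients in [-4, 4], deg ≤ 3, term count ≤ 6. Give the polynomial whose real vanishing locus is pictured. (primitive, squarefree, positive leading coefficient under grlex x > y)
x^2 - 3*x*y + 2*y^2 + y - 2

deg p = 2. A generic line meets the curve in up to 2 points.
The integer polynomial consistent with all of this is the stated p.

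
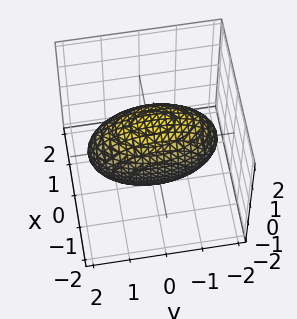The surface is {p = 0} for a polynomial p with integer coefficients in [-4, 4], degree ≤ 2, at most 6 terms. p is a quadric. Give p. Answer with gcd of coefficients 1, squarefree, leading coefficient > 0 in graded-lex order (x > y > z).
First, degree: a closed, bounded, convex surface; a quadric, so deg p = 2.
Next, symmetries: it's symmetric under z → −z, forcing even powers of z; it's symmetric under y → −y, forcing even powers of y; it's symmetric under x → −x, forcing even powers of x.
Then, from the visible intercepts: among the integer gridlines, it crosses the x-axis at x ∈ {-1, 1}.
Finally, fitting integer coefficients to these (and the overall shape) gives p.

3*x^2 + y^2 + 2*z^2 - 3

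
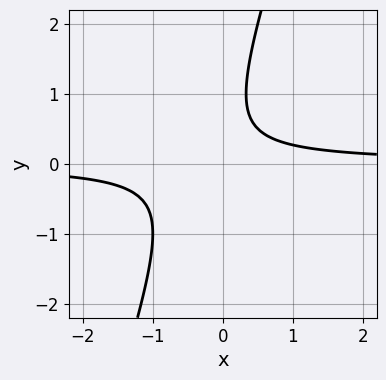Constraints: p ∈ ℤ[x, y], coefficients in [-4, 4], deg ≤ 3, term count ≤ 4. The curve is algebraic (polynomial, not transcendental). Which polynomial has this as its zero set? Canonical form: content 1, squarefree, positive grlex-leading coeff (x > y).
3*x*y - y^2 + y - 1

First, the degree is 2 — no degree-1 curve has this shape.
Next, checking where it meets the axes: it misses every integer gridline on the x-axis; it misses every integer gridline on the y-axis.
Finally, assembling these constraints gives the stated polynomial.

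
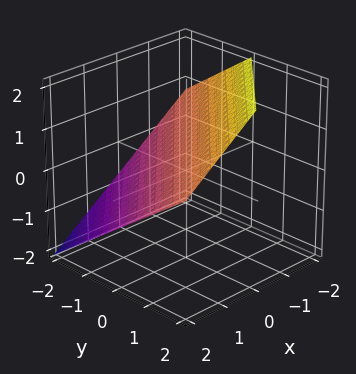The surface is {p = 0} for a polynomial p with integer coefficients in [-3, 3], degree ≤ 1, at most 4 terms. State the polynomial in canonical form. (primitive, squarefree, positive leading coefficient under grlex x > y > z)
First, deg p = 1. Every cross-section is a straight line — this is a plane.
Then, against the integer gridlines: one x-axis crossing is at x = 1; it meets the y-axis at y = -1 (among the integer gridlines).
Finally, the integer polynomial consistent with all of this is the stated p.

2*x - 2*y + 3*z - 2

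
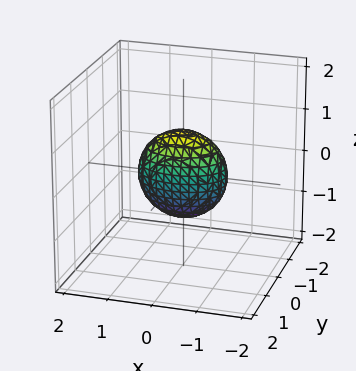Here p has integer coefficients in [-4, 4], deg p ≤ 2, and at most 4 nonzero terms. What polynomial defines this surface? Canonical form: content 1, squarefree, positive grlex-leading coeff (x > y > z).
1. The degree is 2 — bounded and convex; a quadric.
2. Symmetries: mirror symmetry z ↦ −z ⇒ only even powers of z; the y ↦ −y reflection is a symmetry, so y appears only in even powers; it's symmetric under x → −x, forcing even powers of x.
3. From the axis intercepts and sections: the z-axis gridline crossings are at z ∈ {-1, 1}; among the integer gridlines, it crosses the x-axis at x ∈ {-1, 1}.
4. These observations pin down the coefficients.

x^2 + 2*y^2 + z^2 - 1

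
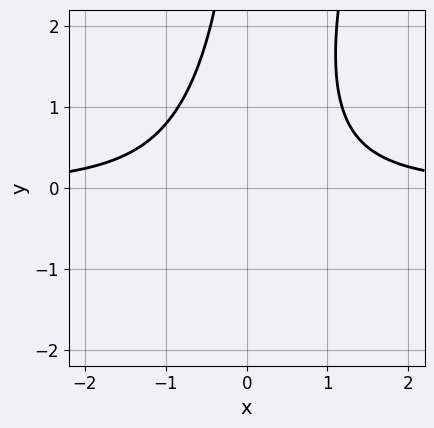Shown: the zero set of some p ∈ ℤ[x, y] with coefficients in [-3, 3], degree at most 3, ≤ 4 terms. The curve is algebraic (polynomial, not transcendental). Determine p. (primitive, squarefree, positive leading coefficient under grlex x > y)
3*x^2*y - x*y^2 - 3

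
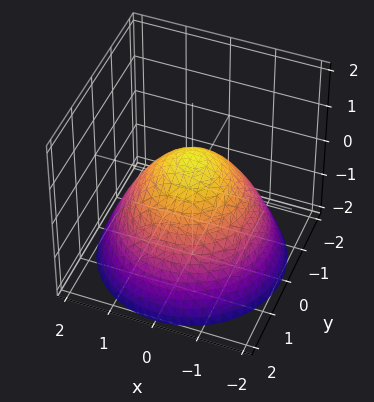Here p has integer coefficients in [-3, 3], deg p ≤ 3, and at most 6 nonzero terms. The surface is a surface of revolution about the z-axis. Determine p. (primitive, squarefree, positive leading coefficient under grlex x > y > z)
2*x^2 + 2*y^2 + 3*z - 2

The degree is 2 — a generic line meets the surface in up to 2 points.
Symmetries: the surface is invariant under rotation about z: p = q(x² + y², z).
Checking where it meets the axes: a circular section at z = 0 has radius exactly 1; among the integer gridlines, it crosses the y-axis at y ∈ {-1, 1}; the x-axis gridline crossings are at x ∈ {-1, 1}.
Putting this together gives p.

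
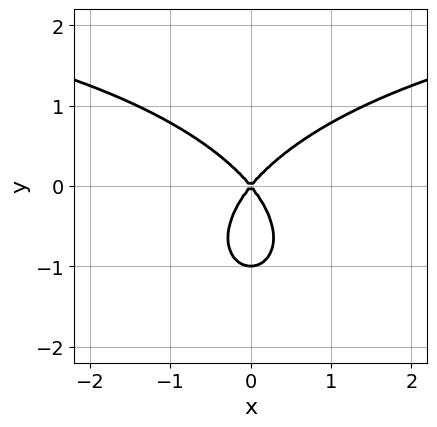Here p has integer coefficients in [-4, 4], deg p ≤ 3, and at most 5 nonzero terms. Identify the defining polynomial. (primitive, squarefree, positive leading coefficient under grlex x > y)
1. Degree: no degree-2 curve has this shape, so deg p = 3.
2. Symmetries: mirror symmetry x ↦ −x ⇒ only even powers of x.
3. From the axis intercepts and sections: among the integer gridlines, it crosses the y-axis at y ∈ {-1, 0}; one x-axis crossing is at x = 0.
4. These observations pin down the coefficients.

x^2*y + 2*y^3 - 3*x^2 + 2*y^2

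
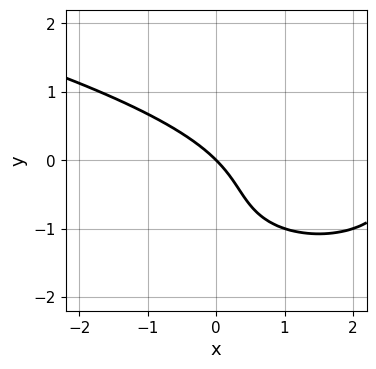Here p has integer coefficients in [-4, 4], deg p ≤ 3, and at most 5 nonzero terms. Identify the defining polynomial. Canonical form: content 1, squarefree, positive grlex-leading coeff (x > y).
The degree is 3 — a generic line meets the curve in up to 3 points.
Observable constraints: it crosses the y-axis at the gridline y = 0; it meets the x-axis at x = 0 (among the integer gridlines).
Fitting integer coefficients to these (and the overall shape) gives p.

2*y^3 - x^2 + 3*y^2 + 3*x + 3*y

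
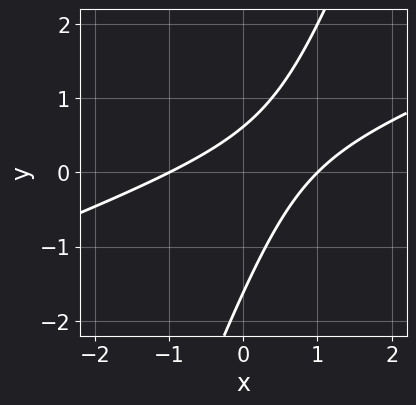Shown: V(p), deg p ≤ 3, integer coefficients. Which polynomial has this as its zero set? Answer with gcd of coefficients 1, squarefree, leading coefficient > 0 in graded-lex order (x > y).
1. Degree: a generic line meets the curve in up to 2 points, so deg p = 2.
2. Against the integer gridlines: among the integer gridlines, it crosses the x-axis at x ∈ {-1, 1}.
3. Together with the visible shape, these determine p as stated.

x^2 - 3*x*y + y^2 + y - 1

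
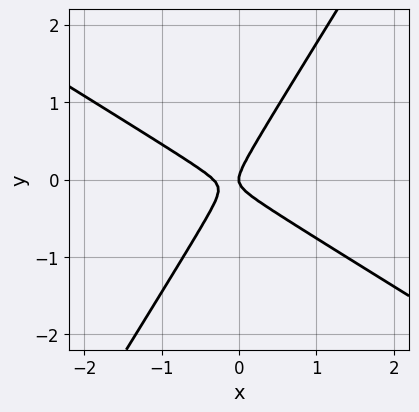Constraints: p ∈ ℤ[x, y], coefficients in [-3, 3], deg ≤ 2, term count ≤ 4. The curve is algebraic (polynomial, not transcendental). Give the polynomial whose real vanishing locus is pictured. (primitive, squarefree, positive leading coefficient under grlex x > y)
deg p = 2. No degree-1 curve has this shape.
Checking where it meets the axes: it meets the x-axis at x = 0 (among the integer gridlines); it meets the y-axis at y = 0 (among the integer gridlines).
Solving for integer coefficients yields p as stated.

3*x^2 + 3*x*y - 3*y^2 + x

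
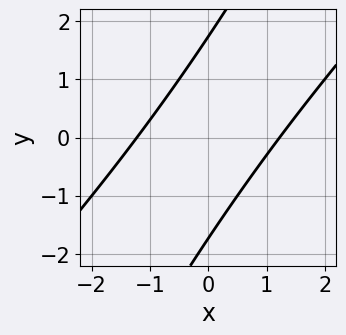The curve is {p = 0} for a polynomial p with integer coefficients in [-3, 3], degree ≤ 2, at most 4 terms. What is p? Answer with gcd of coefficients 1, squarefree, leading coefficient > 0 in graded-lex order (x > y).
First, deg p = 2. The shape is more complex than any degree-1 curve.
Finally, solving for integer coefficients yields p as stated.

2*x^2 - 3*x*y + y^2 - 3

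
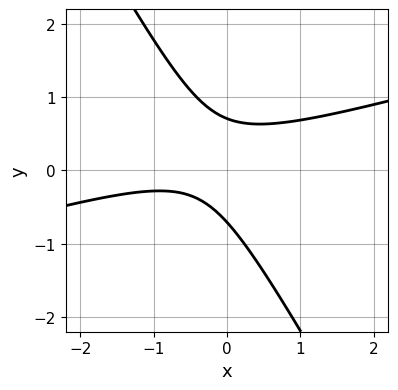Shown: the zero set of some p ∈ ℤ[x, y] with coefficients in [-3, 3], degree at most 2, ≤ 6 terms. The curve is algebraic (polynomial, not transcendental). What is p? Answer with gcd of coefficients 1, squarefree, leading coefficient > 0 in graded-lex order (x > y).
x^2 - 3*x*y - 2*y^2 + x + 1

First, the degree is 2 — no degree-1 curve has this shape.
Next, against the integer gridlines: the curve avoids every integer x-axis point in the box.
Finally, matching integer coefficients to the picture gives p.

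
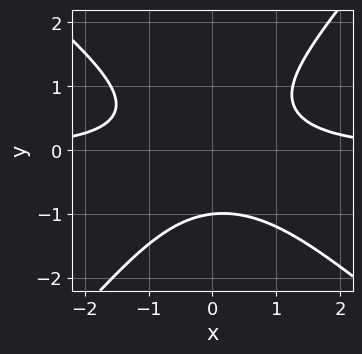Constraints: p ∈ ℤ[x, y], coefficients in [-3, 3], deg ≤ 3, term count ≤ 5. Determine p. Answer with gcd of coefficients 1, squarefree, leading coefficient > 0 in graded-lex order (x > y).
3*x^2*y + x*y^2 - 3*y^3 - 3

(a) deg p = 3. The shape is more complex than any degree-2 curve.
(b) From the axis intercepts and sections: the curve avoids every integer x-axis point in the box; it meets the y-axis at y = -1 (among the integer gridlines).
(c) Putting this together gives p.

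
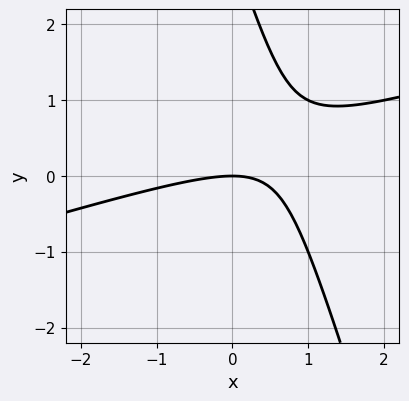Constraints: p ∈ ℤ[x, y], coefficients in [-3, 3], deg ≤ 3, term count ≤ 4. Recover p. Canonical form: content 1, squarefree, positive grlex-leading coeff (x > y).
1. Degree: the shape is more complex than any degree-1 curve, so deg p = 2.
2. From the axis intercepts and sections: one y-axis crossing is at y = 0; one x-axis crossing is at x = 0.
3. Putting this together gives p.

x^2 - 3*x*y - y^2 + 3*y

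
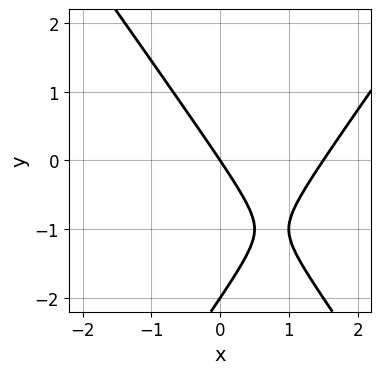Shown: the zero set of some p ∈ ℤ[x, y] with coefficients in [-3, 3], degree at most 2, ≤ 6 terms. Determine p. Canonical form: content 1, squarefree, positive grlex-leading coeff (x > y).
1. deg p = 2.
2. Against the integer gridlines: among the integer gridlines, it crosses the y-axis at y ∈ {-2, 0}; it crosses the x-axis at the gridline x = 0.
3. Matching integer coefficients to the picture gives p.

2*x^2 - y^2 - 3*x - 2*y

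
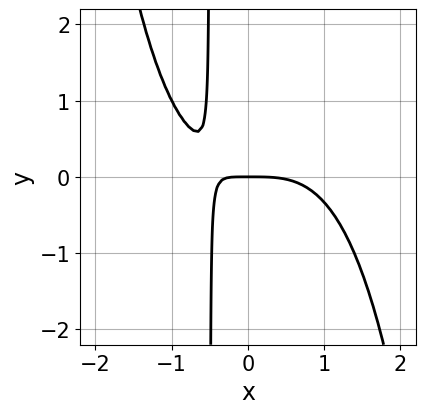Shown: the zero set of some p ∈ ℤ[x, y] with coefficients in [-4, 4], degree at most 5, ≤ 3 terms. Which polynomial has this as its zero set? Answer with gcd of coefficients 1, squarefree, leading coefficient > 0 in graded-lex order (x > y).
x^4 + 2*x*y + y

(a) deg p = 4. No degree-3 curve has this shape.
(b) From the axis intercepts and sections: it meets the x-axis at x = 0 (among the integer gridlines); it meets the y-axis at y = 0 (among the integer gridlines).
(c) Assembling these constraints gives the stated polynomial.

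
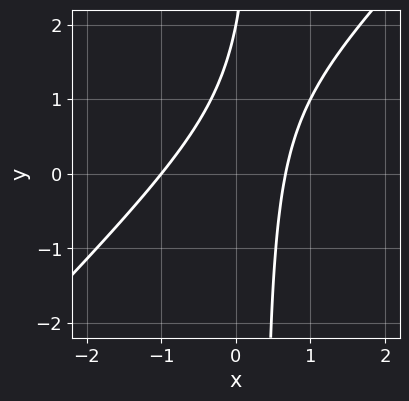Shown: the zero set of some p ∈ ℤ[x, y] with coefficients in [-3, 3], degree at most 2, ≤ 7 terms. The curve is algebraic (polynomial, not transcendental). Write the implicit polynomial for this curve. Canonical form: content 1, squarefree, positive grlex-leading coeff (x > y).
First, deg p = 2. No degree-1 curve has this shape.
Then, against the integer gridlines: it meets the x-axis at x = -1 (among the integer gridlines); it meets the y-axis at y = 2 (among the integer gridlines).
Finally, the integer polynomial consistent with all of this is the stated p.

3*x^2 - 3*x*y + x + y - 2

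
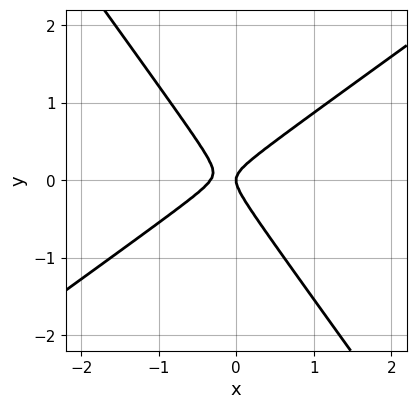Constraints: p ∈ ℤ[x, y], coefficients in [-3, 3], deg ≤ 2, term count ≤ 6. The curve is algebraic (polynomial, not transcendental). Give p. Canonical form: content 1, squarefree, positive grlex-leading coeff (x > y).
(a) The degree is 2 — a generic line meets the curve in up to 2 points.
(b) Against the integer gridlines: it crosses the x-axis at the gridline x = 0; one y-axis crossing is at y = 0.
(c) These observations pin down the coefficients.

3*x^2 - 2*x*y - 3*y^2 + x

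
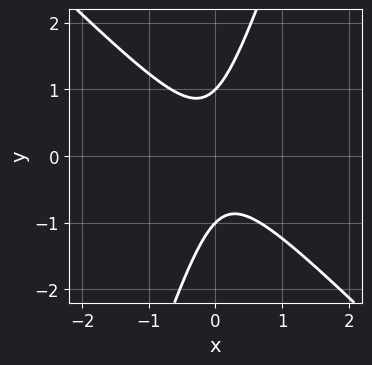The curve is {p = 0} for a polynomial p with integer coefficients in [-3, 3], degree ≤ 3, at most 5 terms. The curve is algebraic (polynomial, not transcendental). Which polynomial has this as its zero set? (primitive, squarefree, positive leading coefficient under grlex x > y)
3*x^2 + 2*x*y - y^2 + 1

1. The degree is 2 — no degree-1 curve has this shape.
2. Observable constraints: among the integer gridlines, it crosses the y-axis at y ∈ {-1, 1}; the curve avoids every integer x-axis point in the box.
3. The integer polynomial consistent with all of this is the stated p.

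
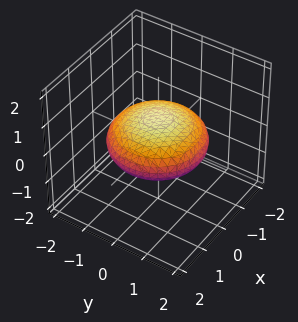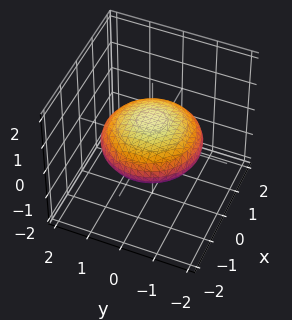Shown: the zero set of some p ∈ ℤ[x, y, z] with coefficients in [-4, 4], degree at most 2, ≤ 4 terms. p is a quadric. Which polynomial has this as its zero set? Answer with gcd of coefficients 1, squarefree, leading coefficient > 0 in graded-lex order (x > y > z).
x^2 + y^2 + 3*z^2 - 2

deg p = 2. Bounded and convex; a quadric.
Symmetries: rotational symmetry about the z-axis ⇒ p depends on x, y only through x² + y²; the z ↦ −z reflection is a symmetry, so z appears only in even powers.
From the visible intercepts: a circular section at z = 0 has radius between 1 and 2.
Solving for integer coefficients yields p as stated.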